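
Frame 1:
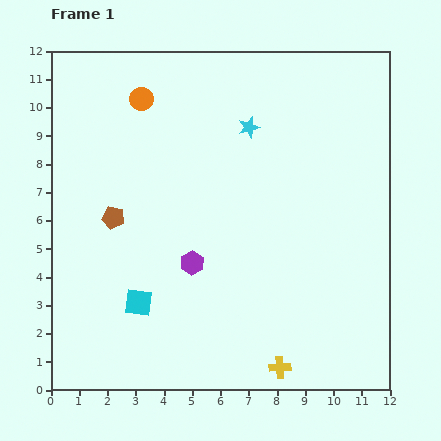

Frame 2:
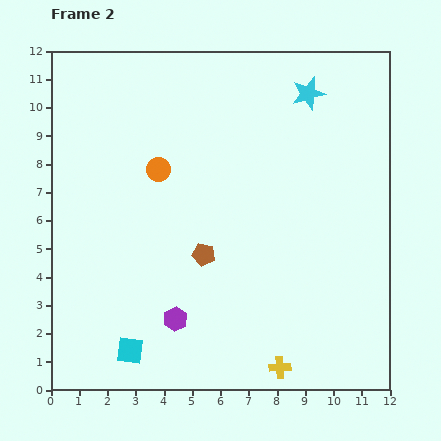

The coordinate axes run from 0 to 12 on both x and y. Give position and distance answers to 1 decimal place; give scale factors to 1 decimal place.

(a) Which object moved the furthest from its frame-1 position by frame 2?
the brown pentagon

(moved 3.5; next 2.6)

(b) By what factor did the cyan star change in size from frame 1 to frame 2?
1.6×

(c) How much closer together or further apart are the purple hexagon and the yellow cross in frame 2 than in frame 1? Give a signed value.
-0.7

Distance in frame 1: 4.8. Distance in frame 2: 4.1.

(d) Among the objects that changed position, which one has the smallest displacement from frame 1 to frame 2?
the cyan square

(moved 1.7)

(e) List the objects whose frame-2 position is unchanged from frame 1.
the yellow cross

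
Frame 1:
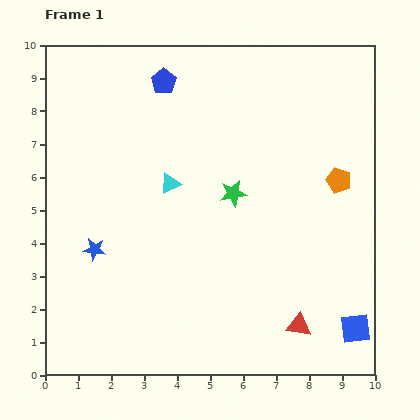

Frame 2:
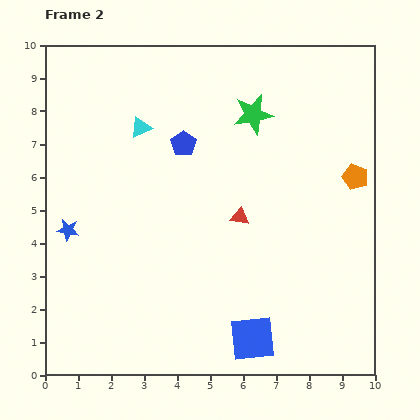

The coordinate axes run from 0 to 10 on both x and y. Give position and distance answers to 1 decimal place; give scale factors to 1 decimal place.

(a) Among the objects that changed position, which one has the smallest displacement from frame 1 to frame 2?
the orange pentagon

(moved 0.5)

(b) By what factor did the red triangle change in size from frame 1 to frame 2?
0.7×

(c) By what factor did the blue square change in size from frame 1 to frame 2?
1.5×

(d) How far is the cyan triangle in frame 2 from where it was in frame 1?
1.9

The cyan triangle moved from (3.8, 5.8) to (2.9, 7.5), a distance of √(0.9² + 1.7²) ≈ 1.9.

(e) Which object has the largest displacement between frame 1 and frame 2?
the red triangle

(moved 3.8; next 3.1)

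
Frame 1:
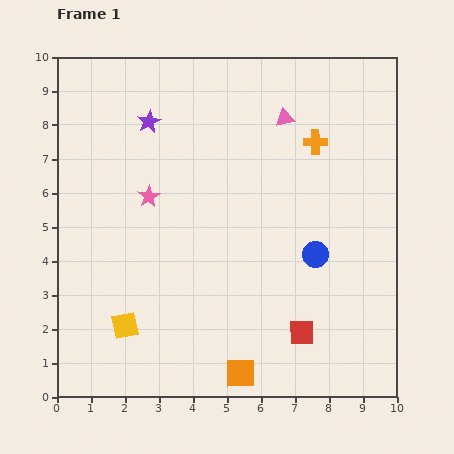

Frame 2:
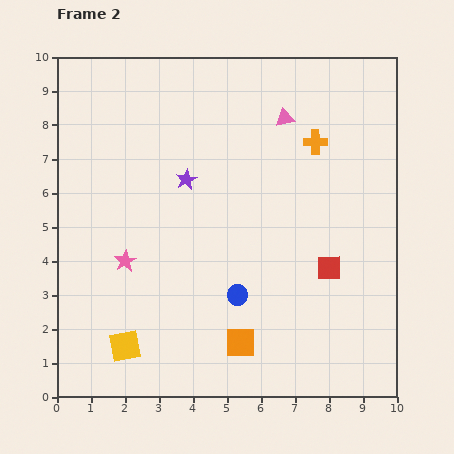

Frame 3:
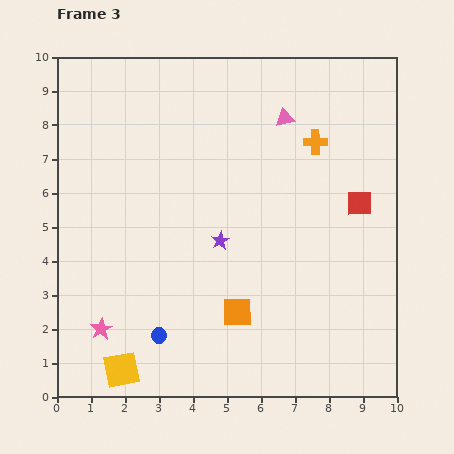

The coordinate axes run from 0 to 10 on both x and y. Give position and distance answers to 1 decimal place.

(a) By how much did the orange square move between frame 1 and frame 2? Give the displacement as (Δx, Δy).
(0.0, 0.9)

The orange square was at (5.4, 0.7) in frame 1 and (5.4, 1.6) in frame 2.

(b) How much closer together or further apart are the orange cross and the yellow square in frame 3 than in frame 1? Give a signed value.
+1.0

Distance in frame 1: 7.8. Distance in frame 3: 8.8.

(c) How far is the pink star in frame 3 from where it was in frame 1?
4.1

The pink star moved from (2.7, 5.9) to (1.3, 2.0), a distance of √(1.4² + 3.9²) ≈ 4.1.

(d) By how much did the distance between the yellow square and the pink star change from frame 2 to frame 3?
-1.2

Distance in frame 2: 2.5. Distance in frame 3: 1.3.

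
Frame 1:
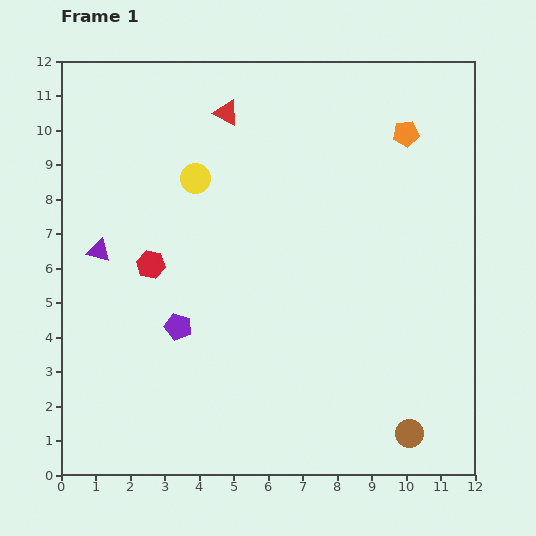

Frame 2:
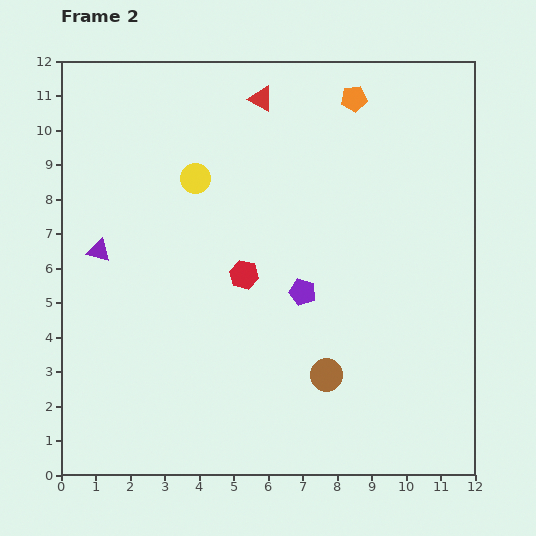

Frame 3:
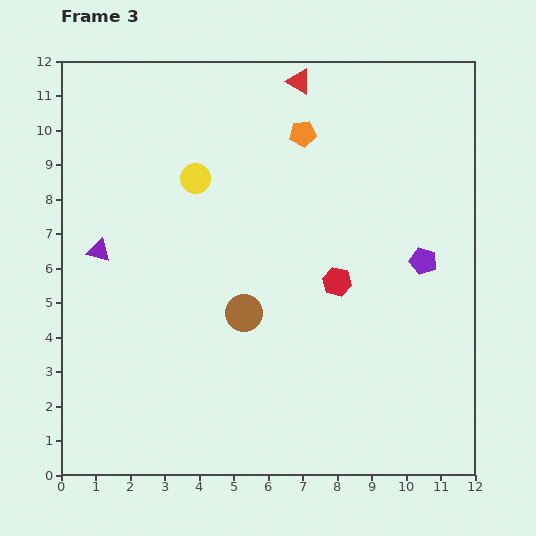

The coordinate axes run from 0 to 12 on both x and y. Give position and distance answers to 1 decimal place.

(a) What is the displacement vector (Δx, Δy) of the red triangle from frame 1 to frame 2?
(1.0, 0.4)

The red triangle was at (4.8, 10.5) in frame 1 and (5.8, 10.9) in frame 2.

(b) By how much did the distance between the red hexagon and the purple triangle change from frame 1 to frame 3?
+5.4

Distance in frame 1: 1.6. Distance in frame 3: 7.0.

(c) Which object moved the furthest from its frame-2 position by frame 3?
the purple pentagon

(moved 3.6; next 3.0)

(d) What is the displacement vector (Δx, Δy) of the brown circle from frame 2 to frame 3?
(-2.4, 1.8)

The brown circle was at (7.7, 2.9) in frame 2 and (5.3, 4.7) in frame 3.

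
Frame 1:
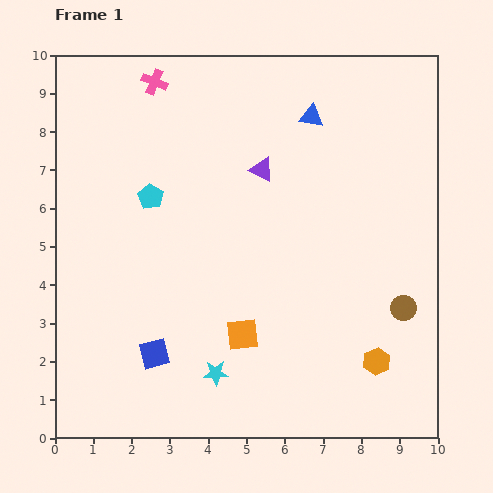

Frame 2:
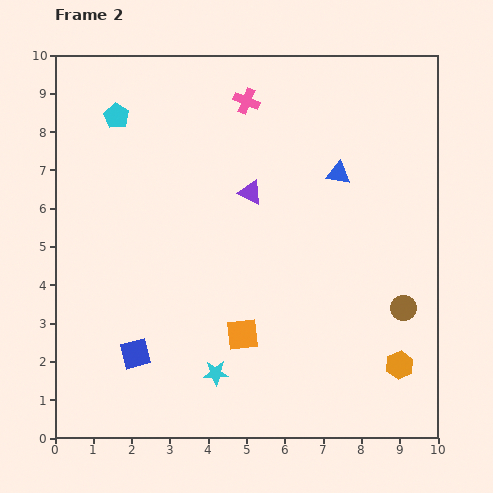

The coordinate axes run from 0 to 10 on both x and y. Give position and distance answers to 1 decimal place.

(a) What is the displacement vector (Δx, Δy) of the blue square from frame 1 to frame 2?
(-0.5, 0.0)

The blue square was at (2.6, 2.2) in frame 1 and (2.1, 2.2) in frame 2.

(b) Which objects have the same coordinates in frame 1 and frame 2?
the cyan star, the orange square, the brown circle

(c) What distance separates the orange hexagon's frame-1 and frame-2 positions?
0.6

The orange hexagon moved from (8.4, 2.0) to (9.0, 1.9), a distance of √(0.6² + 0.1²) ≈ 0.6.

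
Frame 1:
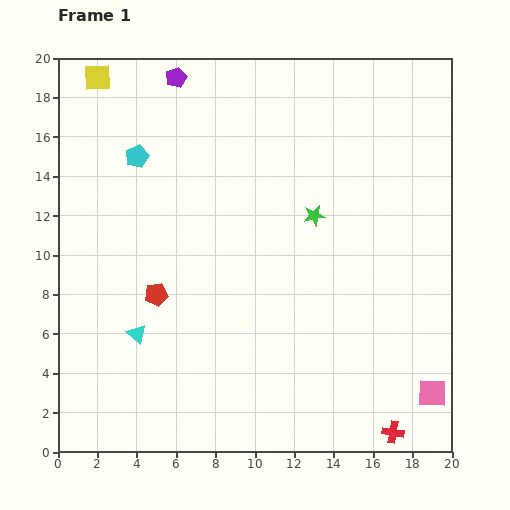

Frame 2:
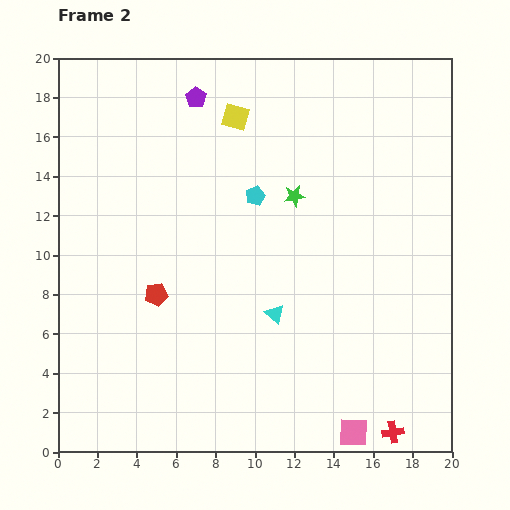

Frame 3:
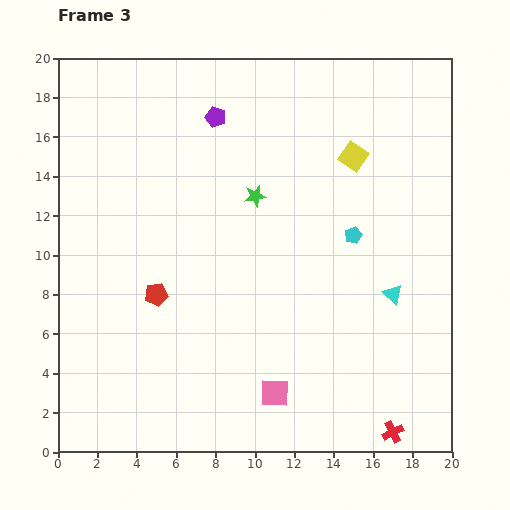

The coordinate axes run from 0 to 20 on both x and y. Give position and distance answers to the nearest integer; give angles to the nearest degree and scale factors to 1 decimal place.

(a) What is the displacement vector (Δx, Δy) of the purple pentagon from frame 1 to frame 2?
(1, -1)

The purple pentagon was at (6, 19) in frame 1 and (7, 18) in frame 2.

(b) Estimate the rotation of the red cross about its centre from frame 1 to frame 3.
36° counter-clockwise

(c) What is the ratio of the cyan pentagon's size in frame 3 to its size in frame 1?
0.7×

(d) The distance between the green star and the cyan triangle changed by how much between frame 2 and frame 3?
+3

Distance in frame 2: 6. Distance in frame 3: 9.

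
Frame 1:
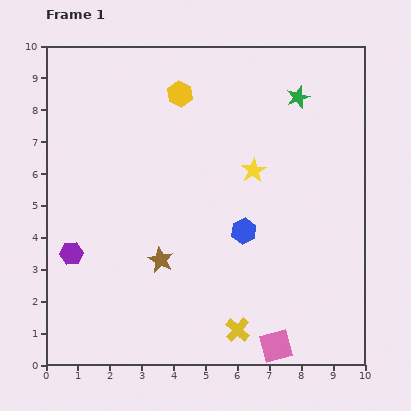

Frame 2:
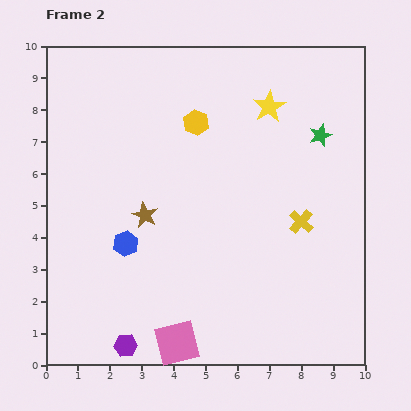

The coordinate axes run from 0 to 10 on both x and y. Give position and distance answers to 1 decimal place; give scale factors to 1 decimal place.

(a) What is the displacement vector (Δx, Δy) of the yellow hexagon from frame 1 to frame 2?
(0.5, -0.9)

The yellow hexagon was at (4.2, 8.5) in frame 1 and (4.7, 7.6) in frame 2.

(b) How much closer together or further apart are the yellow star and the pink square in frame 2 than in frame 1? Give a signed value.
+2.4

Distance in frame 1: 5.5. Distance in frame 2: 7.9.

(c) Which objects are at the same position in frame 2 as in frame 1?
none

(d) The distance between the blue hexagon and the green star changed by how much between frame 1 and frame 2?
+2.5

Distance in frame 1: 4.5. Distance in frame 2: 7.0.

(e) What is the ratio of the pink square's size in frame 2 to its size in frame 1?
1.4×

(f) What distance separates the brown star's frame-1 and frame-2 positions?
1.5

The brown star moved from (3.6, 3.3) to (3.1, 4.7), a distance of √(0.5² + 1.4²) ≈ 1.5.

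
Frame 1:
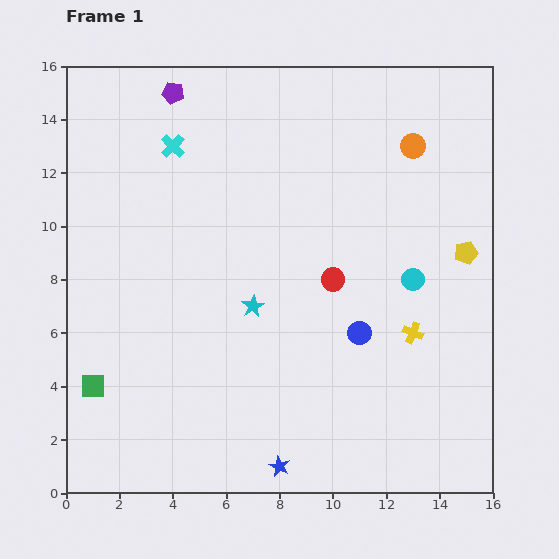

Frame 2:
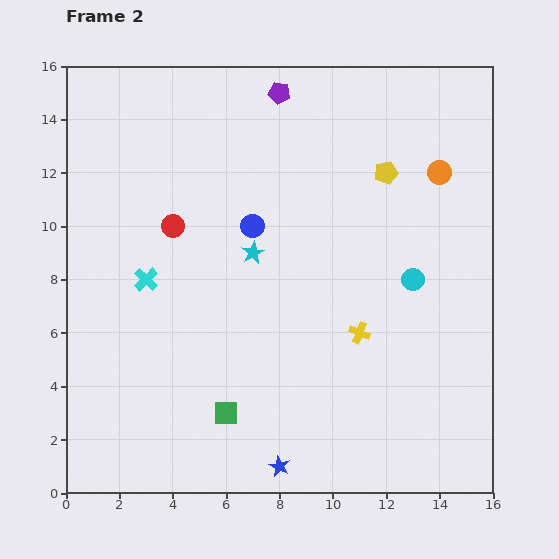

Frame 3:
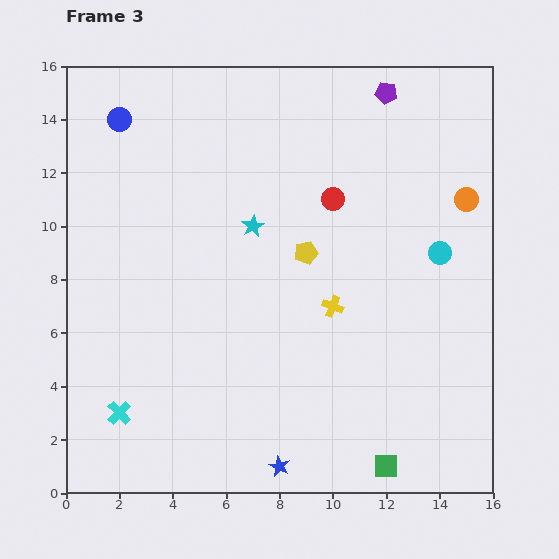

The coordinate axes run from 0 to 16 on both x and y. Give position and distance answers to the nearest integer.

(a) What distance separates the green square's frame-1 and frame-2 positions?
5

The green square moved from (1, 4) to (6, 3), a distance of √(5² + 1²) ≈ 5.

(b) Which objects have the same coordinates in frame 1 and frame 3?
the blue star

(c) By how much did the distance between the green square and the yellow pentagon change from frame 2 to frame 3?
-2

Distance in frame 2: 11. Distance in frame 3: 9.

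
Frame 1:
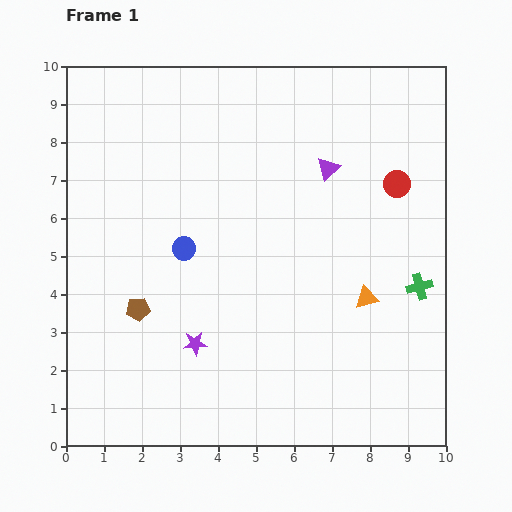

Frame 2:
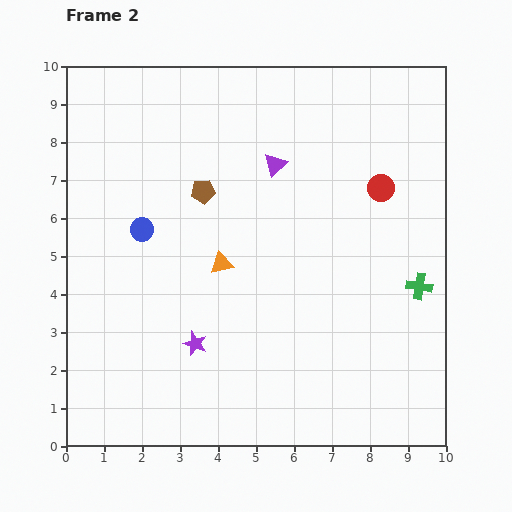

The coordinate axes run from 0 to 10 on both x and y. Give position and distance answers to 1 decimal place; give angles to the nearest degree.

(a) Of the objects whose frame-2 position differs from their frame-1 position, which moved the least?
the red circle

(moved 0.4)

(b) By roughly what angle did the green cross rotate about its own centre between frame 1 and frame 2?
23° clockwise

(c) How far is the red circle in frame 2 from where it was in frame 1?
0.4

The red circle moved from (8.7, 6.9) to (8.3, 6.8), a distance of √(0.4² + 0.1²) ≈ 0.4.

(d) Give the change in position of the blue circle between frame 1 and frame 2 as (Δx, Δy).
(-1.1, 0.5)

The blue circle was at (3.1, 5.2) in frame 1 and (2.0, 5.7) in frame 2.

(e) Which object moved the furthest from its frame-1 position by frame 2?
the orange triangle

(moved 3.9; next 3.5)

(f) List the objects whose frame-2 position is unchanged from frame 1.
the green cross, the purple star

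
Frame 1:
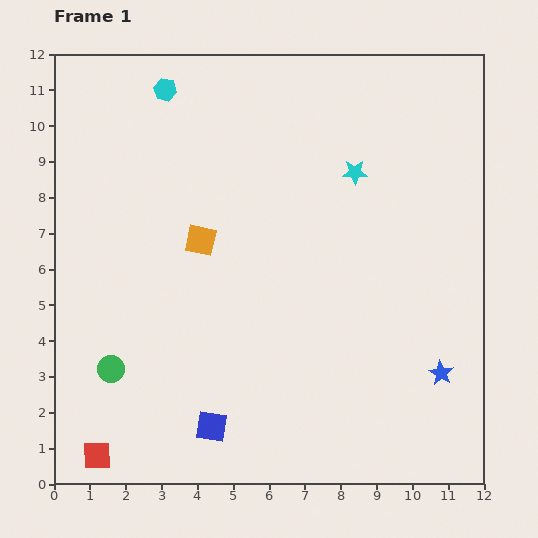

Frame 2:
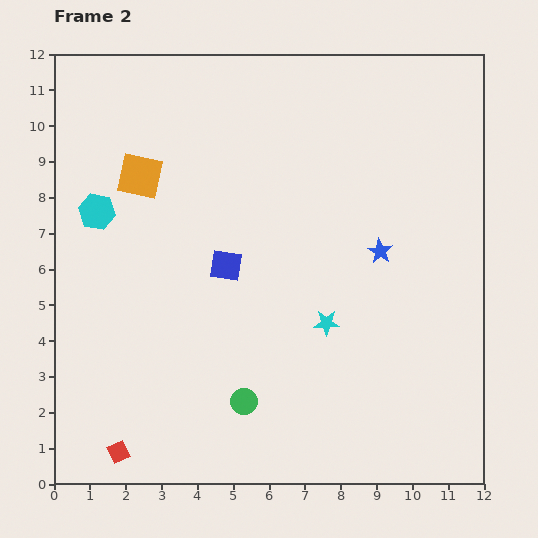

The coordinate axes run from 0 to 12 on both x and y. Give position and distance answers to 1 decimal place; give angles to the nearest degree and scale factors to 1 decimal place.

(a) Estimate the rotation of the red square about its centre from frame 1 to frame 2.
23° counter-clockwise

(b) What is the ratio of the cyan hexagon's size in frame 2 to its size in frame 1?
1.6×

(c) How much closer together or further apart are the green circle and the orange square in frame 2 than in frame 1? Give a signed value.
+2.5

Distance in frame 1: 4.4. Distance in frame 2: 6.9.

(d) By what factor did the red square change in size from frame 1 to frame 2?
0.7×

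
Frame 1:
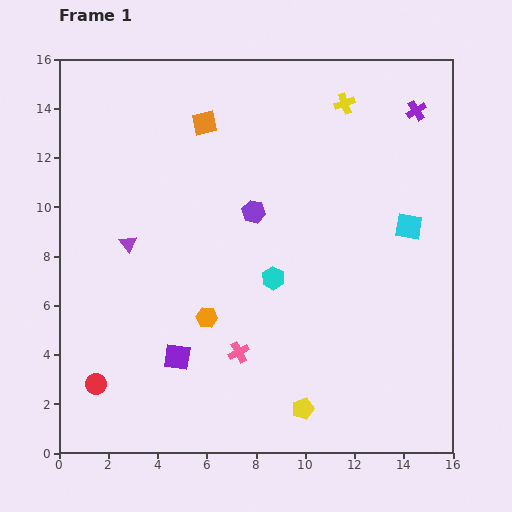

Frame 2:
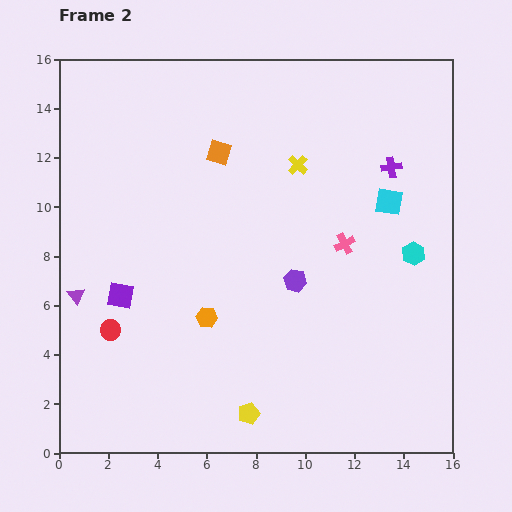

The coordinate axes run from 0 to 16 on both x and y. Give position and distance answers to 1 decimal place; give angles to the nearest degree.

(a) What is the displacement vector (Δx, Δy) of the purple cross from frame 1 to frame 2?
(-1.0, -2.3)

The purple cross was at (14.5, 13.9) in frame 1 and (13.5, 11.6) in frame 2.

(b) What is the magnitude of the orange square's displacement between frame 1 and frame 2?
1.3

The orange square moved from (5.9, 13.4) to (6.5, 12.2), a distance of √(0.6² + 1.2²) ≈ 1.3.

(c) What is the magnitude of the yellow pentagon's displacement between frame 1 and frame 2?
2.2

The yellow pentagon moved from (9.9, 1.8) to (7.7, 1.6), a distance of √(2.2² + 0.2²) ≈ 2.2.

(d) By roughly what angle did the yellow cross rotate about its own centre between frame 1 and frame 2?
27° counter-clockwise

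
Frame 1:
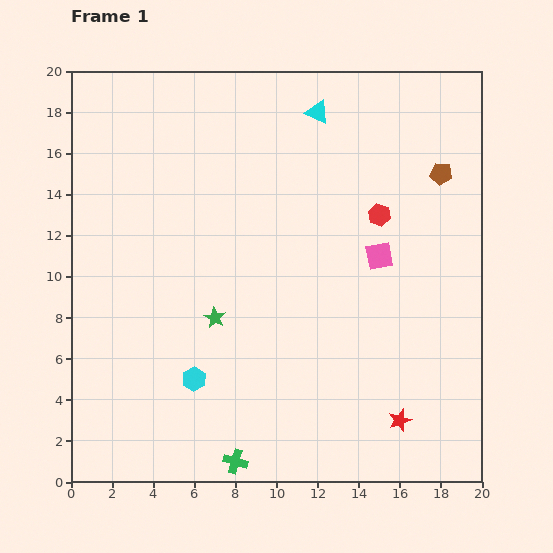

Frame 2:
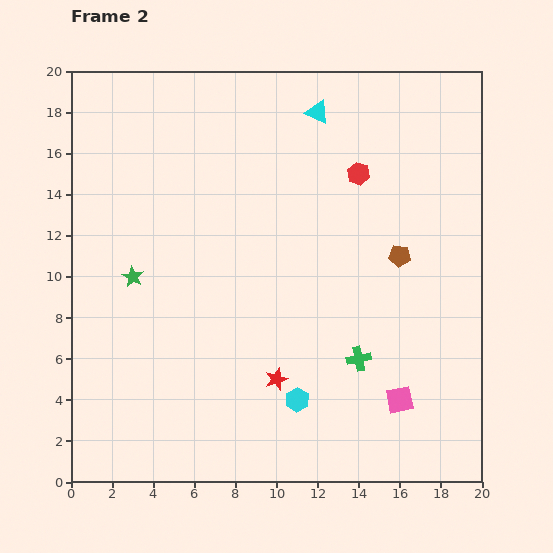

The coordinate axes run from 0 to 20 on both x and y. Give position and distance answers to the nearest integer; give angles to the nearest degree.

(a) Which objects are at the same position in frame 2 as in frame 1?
the cyan triangle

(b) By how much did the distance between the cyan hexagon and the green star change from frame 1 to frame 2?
+7

Distance in frame 1: 3. Distance in frame 2: 10.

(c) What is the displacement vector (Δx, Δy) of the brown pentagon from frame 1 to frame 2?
(-2, -4)

The brown pentagon was at (18, 15) in frame 1 and (16, 11) in frame 2.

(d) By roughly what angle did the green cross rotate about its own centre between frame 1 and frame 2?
28° counter-clockwise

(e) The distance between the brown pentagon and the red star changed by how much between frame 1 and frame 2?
-4

Distance in frame 1: 12. Distance in frame 2: 8.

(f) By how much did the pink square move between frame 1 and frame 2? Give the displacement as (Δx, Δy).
(1, -7)

The pink square was at (15, 11) in frame 1 and (16, 4) in frame 2.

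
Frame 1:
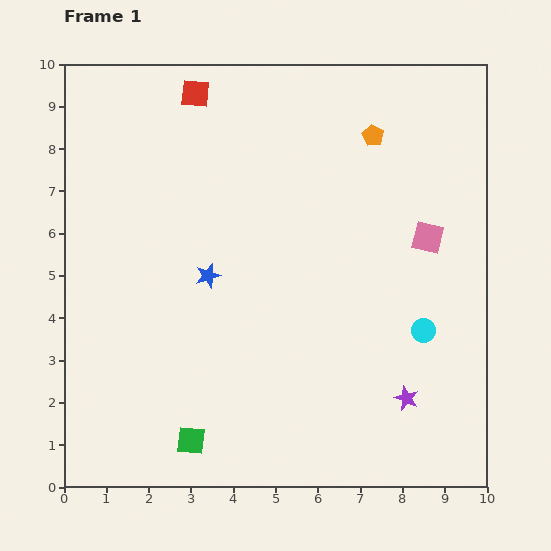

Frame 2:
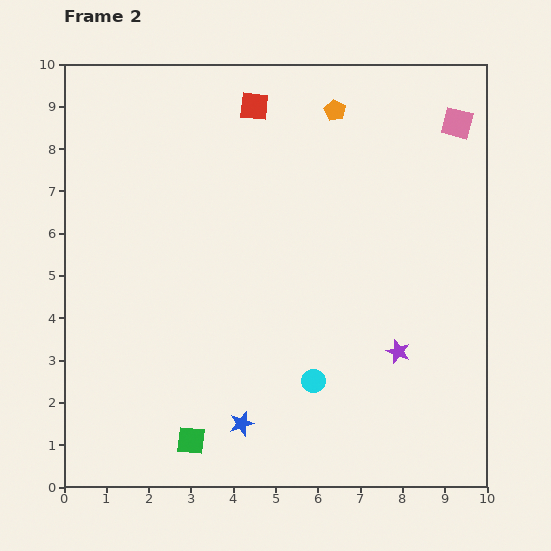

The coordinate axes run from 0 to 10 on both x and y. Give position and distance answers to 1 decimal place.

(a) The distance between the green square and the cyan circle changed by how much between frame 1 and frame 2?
-2.9

Distance in frame 1: 6.1. Distance in frame 2: 3.2.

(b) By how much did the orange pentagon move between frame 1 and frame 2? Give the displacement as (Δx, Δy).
(-0.9, 0.6)

The orange pentagon was at (7.3, 8.3) in frame 1 and (6.4, 8.9) in frame 2.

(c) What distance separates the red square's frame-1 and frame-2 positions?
1.4

The red square moved from (3.1, 9.3) to (4.5, 9.0), a distance of √(1.4² + 0.3²) ≈ 1.4.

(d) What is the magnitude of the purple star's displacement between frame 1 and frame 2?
1.1

The purple star moved from (8.1, 2.1) to (7.9, 3.2), a distance of √(0.2² + 1.1²) ≈ 1.1.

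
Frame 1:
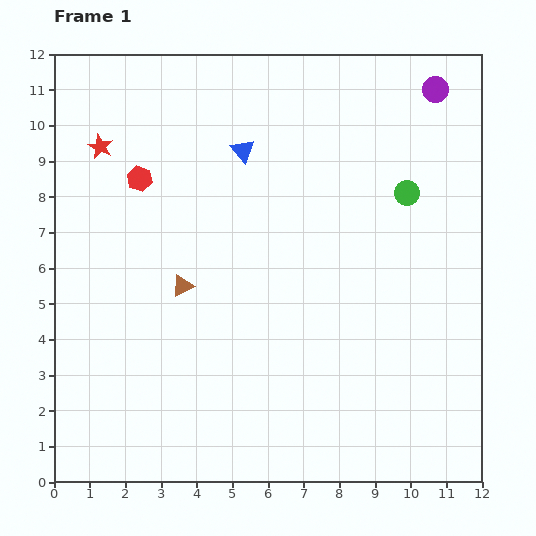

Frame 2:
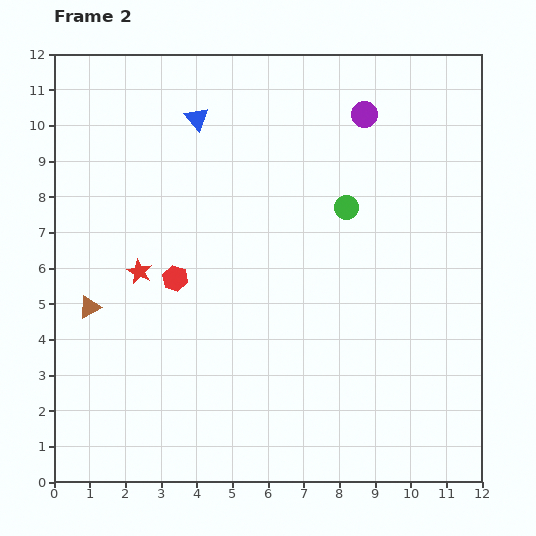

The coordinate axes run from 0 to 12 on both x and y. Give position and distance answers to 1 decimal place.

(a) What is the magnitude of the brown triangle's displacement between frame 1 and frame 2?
2.7

The brown triangle moved from (3.6, 5.5) to (1.0, 4.9), a distance of √(2.6² + 0.6²) ≈ 2.7.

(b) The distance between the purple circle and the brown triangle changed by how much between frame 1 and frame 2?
+0.4

Distance in frame 1: 9.0. Distance in frame 2: 9.4.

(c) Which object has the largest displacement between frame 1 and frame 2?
the red star

(moved 3.7; next 3.0)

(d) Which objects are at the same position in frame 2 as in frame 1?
none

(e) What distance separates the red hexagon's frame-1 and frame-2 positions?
3.0

The red hexagon moved from (2.4, 8.5) to (3.4, 5.7), a distance of √(1.0² + 2.8²) ≈ 3.0.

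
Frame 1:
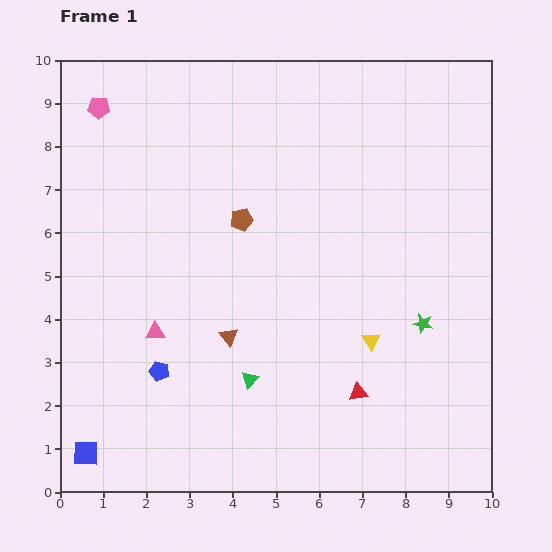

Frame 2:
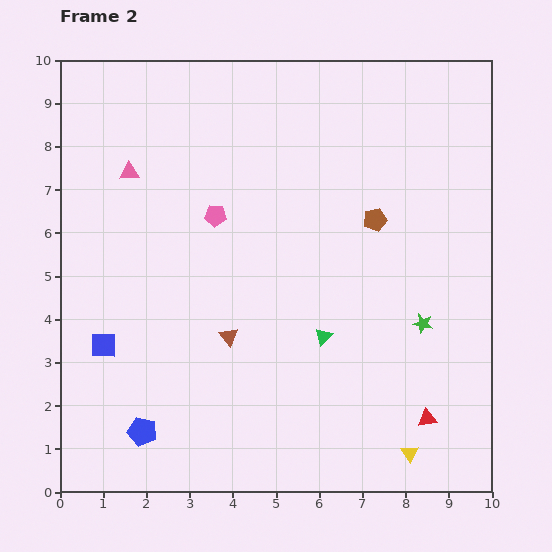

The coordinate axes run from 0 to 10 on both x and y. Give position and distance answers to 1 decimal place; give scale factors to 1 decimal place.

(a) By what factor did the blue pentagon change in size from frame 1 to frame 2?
1.4×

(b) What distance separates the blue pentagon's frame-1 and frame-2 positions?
1.5

The blue pentagon moved from (2.3, 2.8) to (1.9, 1.4), a distance of √(0.4² + 1.4²) ≈ 1.5.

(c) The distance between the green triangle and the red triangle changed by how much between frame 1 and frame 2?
+0.6

Distance in frame 1: 2.5. Distance in frame 2: 3.1.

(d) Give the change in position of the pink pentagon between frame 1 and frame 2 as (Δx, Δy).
(2.7, -2.5)

The pink pentagon was at (0.9, 8.9) in frame 1 and (3.6, 6.4) in frame 2.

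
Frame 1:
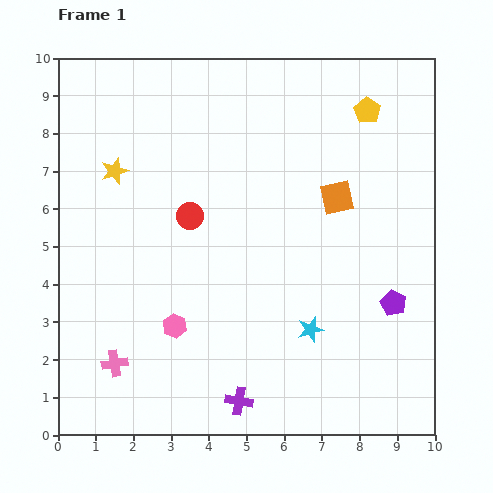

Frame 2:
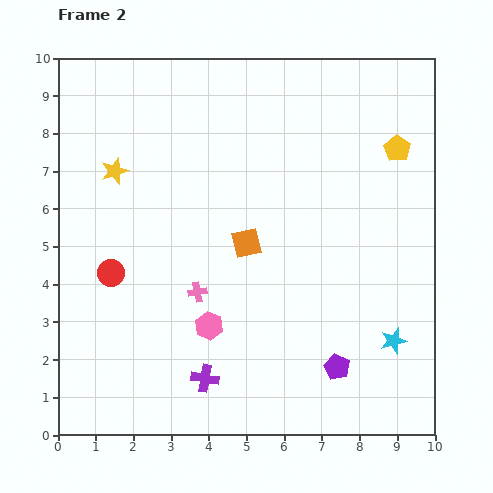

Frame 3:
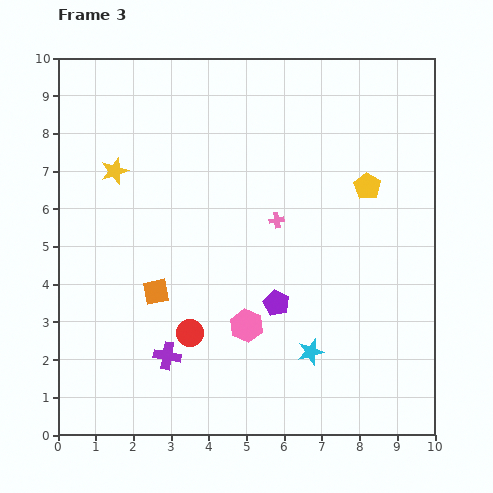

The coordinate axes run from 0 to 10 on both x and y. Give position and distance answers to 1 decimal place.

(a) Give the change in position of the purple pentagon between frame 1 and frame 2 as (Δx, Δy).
(-1.5, -1.7)

The purple pentagon was at (8.9, 3.5) in frame 1 and (7.4, 1.8) in frame 2.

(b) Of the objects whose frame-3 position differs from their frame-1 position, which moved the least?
the cyan star

(moved 0.6)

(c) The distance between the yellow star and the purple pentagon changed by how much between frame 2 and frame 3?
-2.4

Distance in frame 2: 7.9. Distance in frame 3: 5.5.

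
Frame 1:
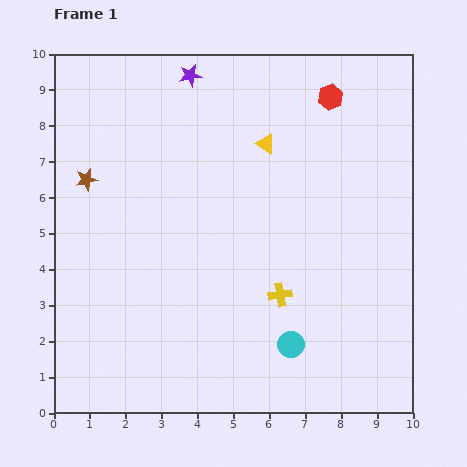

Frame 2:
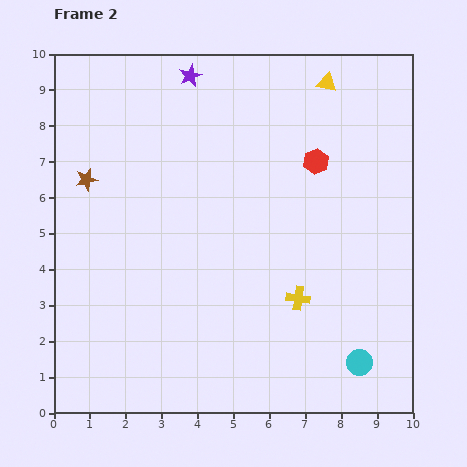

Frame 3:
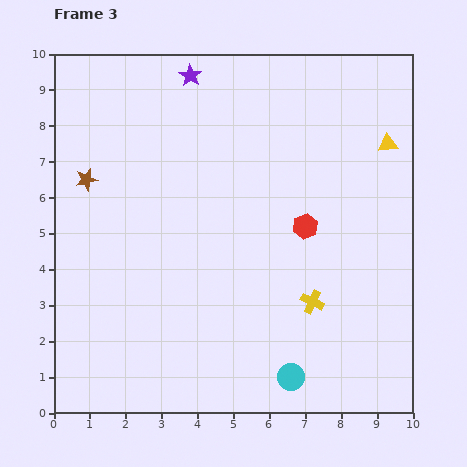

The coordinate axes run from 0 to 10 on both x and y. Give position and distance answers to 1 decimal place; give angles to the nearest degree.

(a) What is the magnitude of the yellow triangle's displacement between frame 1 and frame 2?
2.4

The yellow triangle moved from (5.9, 7.5) to (7.6, 9.2), a distance of √(1.7² + 1.7²) ≈ 2.4.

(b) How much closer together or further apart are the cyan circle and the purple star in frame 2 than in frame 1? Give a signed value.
+1.3

Distance in frame 1: 8.0. Distance in frame 2: 9.3.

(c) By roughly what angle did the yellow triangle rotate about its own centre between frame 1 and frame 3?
37° counter-clockwise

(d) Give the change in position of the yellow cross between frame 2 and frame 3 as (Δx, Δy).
(0.4, -0.1)

The yellow cross was at (6.8, 3.2) in frame 2 and (7.2, 3.1) in frame 3.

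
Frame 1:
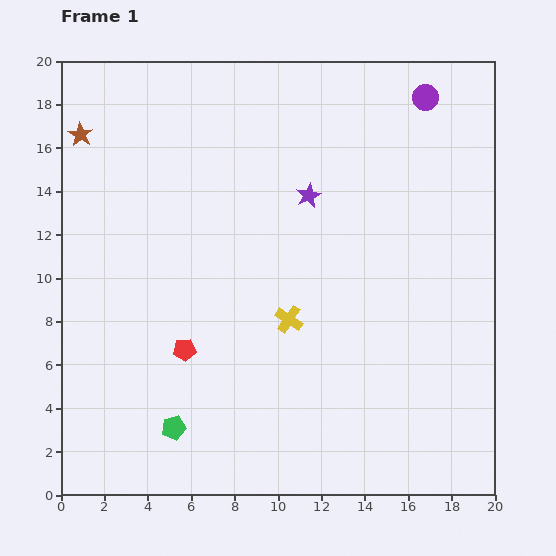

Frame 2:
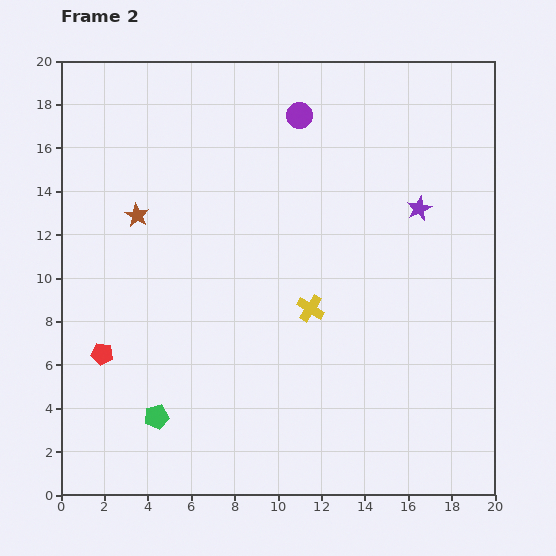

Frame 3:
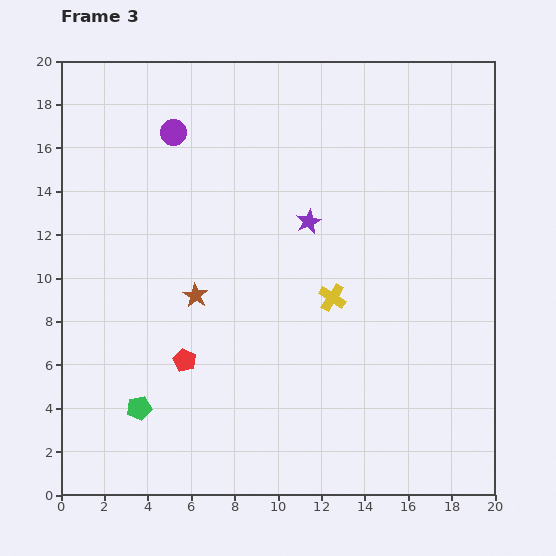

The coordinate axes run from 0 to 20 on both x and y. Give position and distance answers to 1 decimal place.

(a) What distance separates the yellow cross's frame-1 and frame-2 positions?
1.1

The yellow cross moved from (10.5, 8.1) to (11.5, 8.6), a distance of √(1.0² + 0.5²) ≈ 1.1.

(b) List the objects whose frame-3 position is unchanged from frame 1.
none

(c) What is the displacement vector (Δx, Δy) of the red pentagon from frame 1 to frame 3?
(0.0, -0.5)

The red pentagon was at (5.7, 6.7) in frame 1 and (5.7, 6.2) in frame 3.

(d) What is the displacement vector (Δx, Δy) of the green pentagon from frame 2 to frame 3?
(-0.8, 0.4)

The green pentagon was at (4.4, 3.6) in frame 2 and (3.6, 4.0) in frame 3.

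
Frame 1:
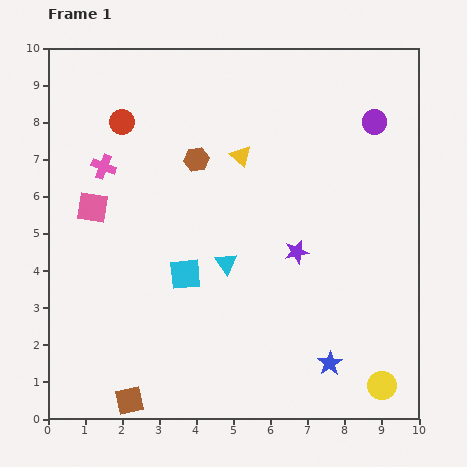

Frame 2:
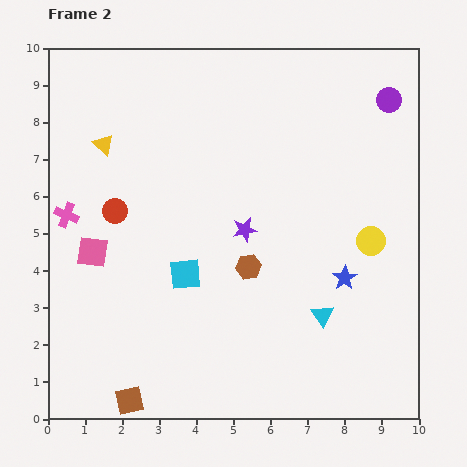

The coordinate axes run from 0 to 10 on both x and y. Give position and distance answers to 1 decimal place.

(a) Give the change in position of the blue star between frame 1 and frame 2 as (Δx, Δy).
(0.4, 2.3)

The blue star was at (7.6, 1.5) in frame 1 and (8.0, 3.8) in frame 2.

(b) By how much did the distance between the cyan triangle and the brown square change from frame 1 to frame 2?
+1.2

Distance in frame 1: 4.5. Distance in frame 2: 5.7.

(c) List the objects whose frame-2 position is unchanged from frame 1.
the cyan square, the brown square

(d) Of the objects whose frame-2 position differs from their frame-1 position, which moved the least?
the purple circle

(moved 0.7)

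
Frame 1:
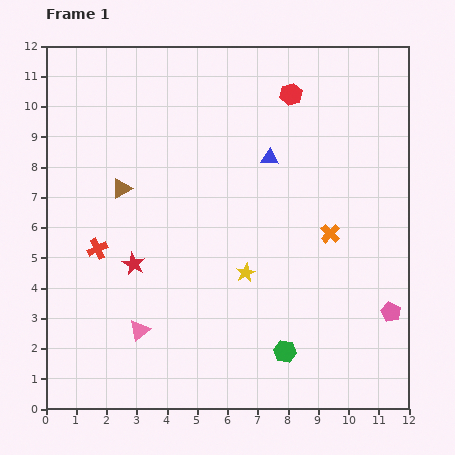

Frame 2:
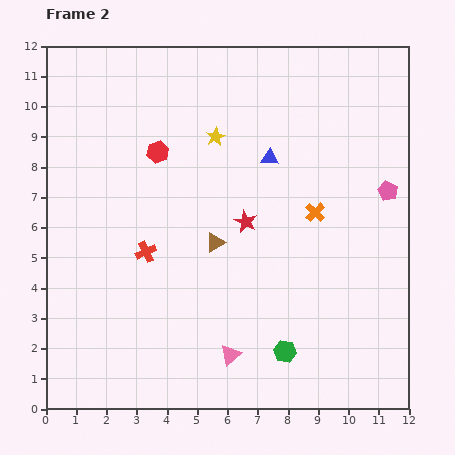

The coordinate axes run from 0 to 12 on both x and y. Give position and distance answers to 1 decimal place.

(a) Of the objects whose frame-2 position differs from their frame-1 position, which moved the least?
the orange cross

(moved 0.9)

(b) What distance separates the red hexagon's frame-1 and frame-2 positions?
4.8

The red hexagon moved from (8.1, 10.4) to (3.7, 8.5), a distance of √(4.4² + 1.9²) ≈ 4.8.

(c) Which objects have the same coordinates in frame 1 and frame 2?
the green hexagon, the blue triangle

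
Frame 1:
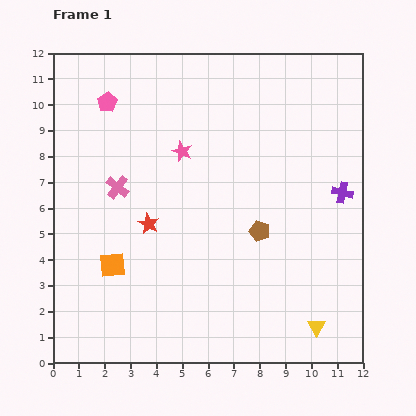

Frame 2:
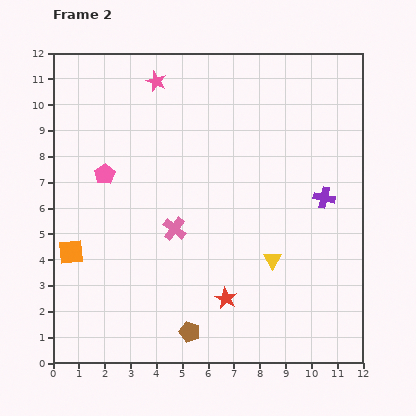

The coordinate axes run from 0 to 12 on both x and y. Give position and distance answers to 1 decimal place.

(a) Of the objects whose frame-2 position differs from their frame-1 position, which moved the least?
the purple cross

(moved 0.7)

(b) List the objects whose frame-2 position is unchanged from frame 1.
none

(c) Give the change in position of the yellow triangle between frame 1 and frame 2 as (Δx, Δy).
(-1.7, 2.6)

The yellow triangle was at (10.2, 1.4) in frame 1 and (8.5, 4.0) in frame 2.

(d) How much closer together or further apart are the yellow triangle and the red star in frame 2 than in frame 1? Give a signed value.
-5.3

Distance in frame 1: 7.6. Distance in frame 2: 2.3.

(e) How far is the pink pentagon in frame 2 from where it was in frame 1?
2.8

The pink pentagon moved from (2.1, 10.1) to (2.0, 7.3), a distance of √(0.1² + 2.8²) ≈ 2.8.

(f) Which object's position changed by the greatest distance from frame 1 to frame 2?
the brown pentagon

(moved 4.7; next 4.2)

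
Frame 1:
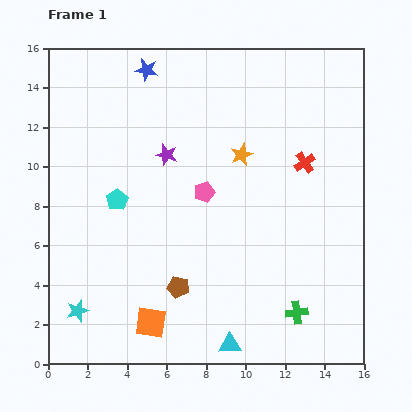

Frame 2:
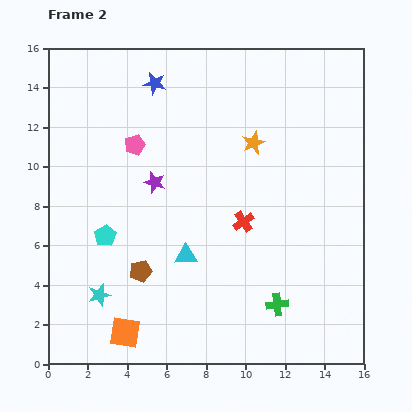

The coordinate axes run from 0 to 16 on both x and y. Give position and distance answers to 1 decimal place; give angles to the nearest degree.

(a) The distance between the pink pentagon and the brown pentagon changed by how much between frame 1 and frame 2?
+1.4

Distance in frame 1: 5.0. Distance in frame 2: 6.4.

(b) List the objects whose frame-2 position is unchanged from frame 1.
none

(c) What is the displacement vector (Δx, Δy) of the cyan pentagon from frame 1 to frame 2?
(-0.6, -1.8)

The cyan pentagon was at (3.5, 8.3) in frame 1 and (2.9, 6.5) in frame 2.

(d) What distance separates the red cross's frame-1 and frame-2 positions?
4.3

The red cross moved from (13.0, 10.2) to (9.9, 7.2), a distance of √(3.1² + 3.0²) ≈ 4.3.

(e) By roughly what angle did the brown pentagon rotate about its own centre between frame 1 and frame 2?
26° counter-clockwise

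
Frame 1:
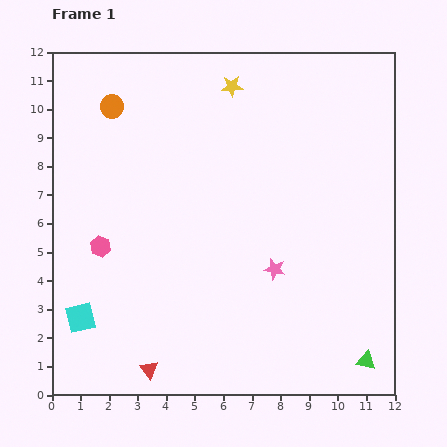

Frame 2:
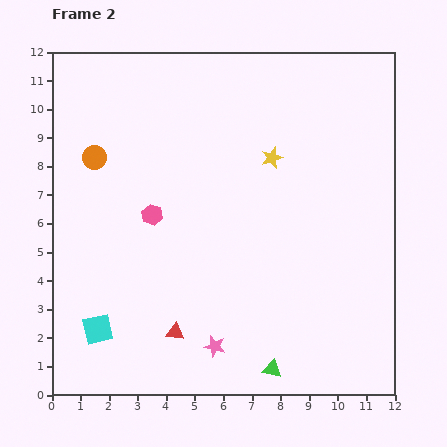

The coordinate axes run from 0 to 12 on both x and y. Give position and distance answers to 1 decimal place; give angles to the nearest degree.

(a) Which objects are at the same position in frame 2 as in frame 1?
none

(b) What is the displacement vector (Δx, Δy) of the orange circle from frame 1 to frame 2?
(-0.6, -1.8)

The orange circle was at (2.1, 10.1) in frame 1 and (1.5, 8.3) in frame 2.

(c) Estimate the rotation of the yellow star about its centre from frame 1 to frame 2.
18° counter-clockwise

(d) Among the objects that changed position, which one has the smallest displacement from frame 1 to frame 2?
the cyan square

(moved 0.7)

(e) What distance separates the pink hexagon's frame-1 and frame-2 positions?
2.1

The pink hexagon moved from (1.7, 5.2) to (3.5, 6.3), a distance of √(1.8² + 1.1²) ≈ 2.1.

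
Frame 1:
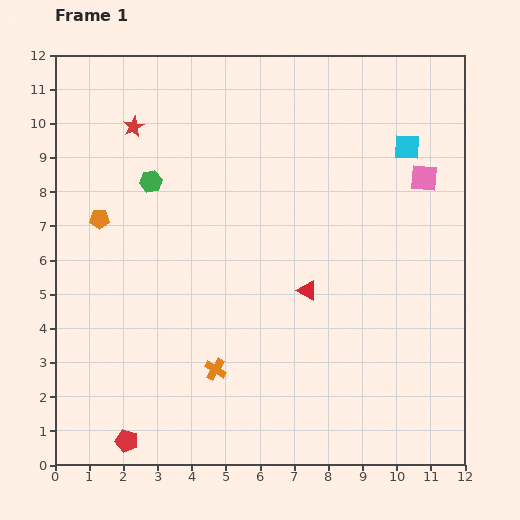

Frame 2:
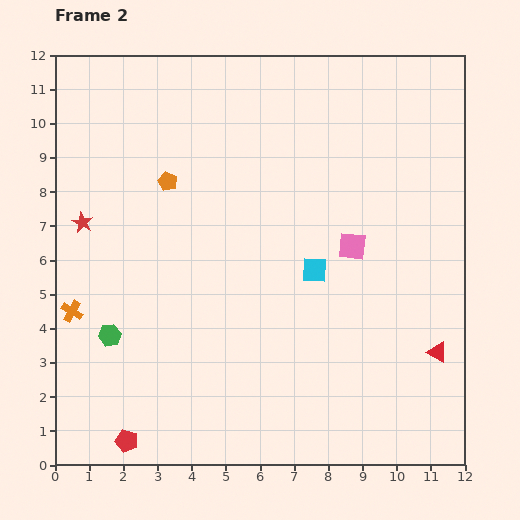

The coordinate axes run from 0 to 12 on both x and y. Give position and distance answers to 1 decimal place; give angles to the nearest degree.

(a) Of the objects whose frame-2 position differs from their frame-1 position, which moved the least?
the orange pentagon

(moved 2.3)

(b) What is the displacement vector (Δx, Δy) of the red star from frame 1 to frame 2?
(-1.5, -2.8)

The red star was at (2.3, 9.9) in frame 1 and (0.8, 7.1) in frame 2.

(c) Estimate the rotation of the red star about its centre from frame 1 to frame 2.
18° counter-clockwise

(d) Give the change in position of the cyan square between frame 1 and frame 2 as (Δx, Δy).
(-2.7, -3.6)

The cyan square was at (10.3, 9.3) in frame 1 and (7.6, 5.7) in frame 2.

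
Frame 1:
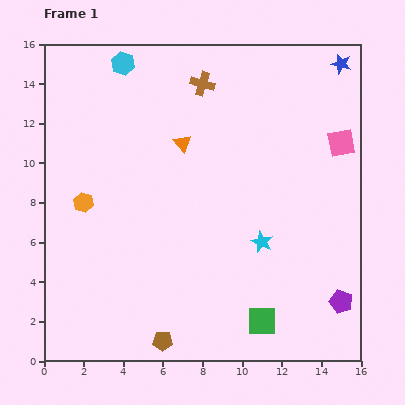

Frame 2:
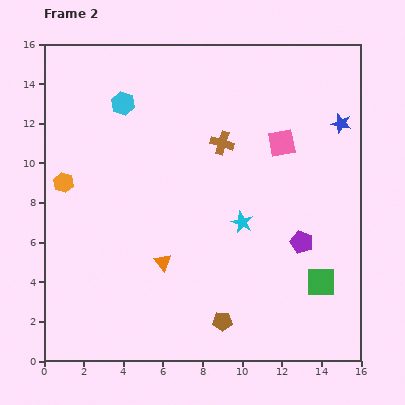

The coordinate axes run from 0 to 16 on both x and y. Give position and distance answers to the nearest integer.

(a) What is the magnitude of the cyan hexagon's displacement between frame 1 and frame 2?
2

The cyan hexagon moved from (4, 15) to (4, 13), a distance of √(0² + 2²) ≈ 2.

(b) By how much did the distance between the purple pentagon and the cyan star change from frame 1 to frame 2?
-2

Distance in frame 1: 5. Distance in frame 2: 3.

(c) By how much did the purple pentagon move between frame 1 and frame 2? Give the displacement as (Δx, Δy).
(-2, 3)

The purple pentagon was at (15, 3) in frame 1 and (13, 6) in frame 2.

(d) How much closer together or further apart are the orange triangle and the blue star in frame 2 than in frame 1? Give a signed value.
+2

Distance in frame 1: 9. Distance in frame 2: 11.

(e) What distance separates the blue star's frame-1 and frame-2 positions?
3

The blue star moved from (15, 15) to (15, 12), a distance of √(0² + 3²) ≈ 3.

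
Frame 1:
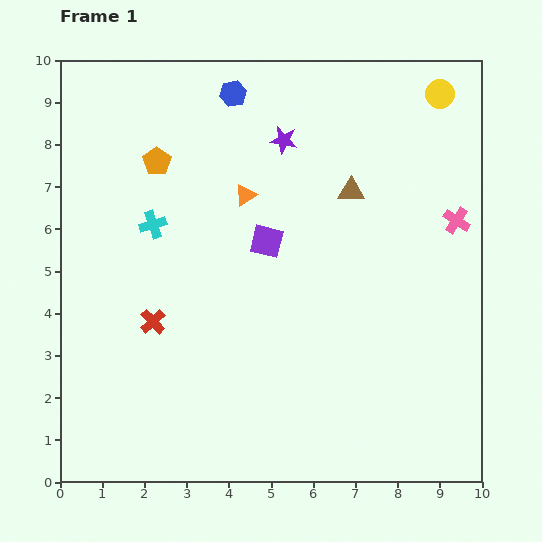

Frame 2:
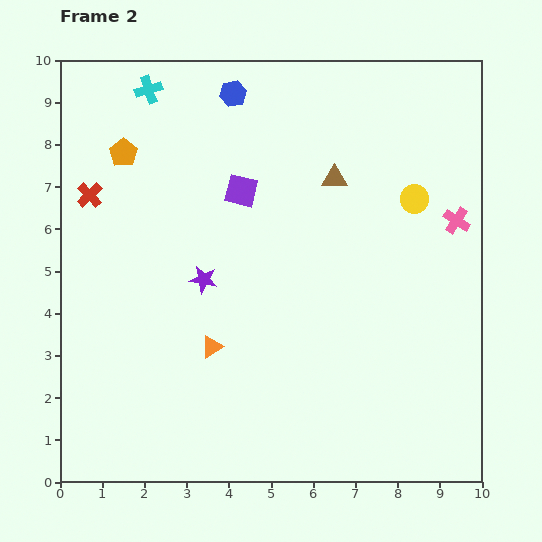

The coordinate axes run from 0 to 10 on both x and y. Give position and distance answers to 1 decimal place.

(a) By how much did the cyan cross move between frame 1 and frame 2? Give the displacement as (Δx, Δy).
(-0.1, 3.2)

The cyan cross was at (2.2, 6.1) in frame 1 and (2.1, 9.3) in frame 2.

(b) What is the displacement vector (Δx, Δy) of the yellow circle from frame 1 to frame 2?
(-0.6, -2.5)

The yellow circle was at (9.0, 9.2) in frame 1 and (8.4, 6.7) in frame 2.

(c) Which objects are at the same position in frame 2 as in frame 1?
the pink cross, the blue hexagon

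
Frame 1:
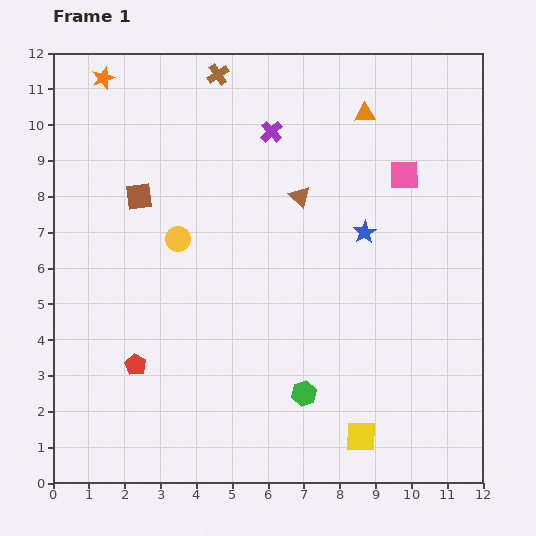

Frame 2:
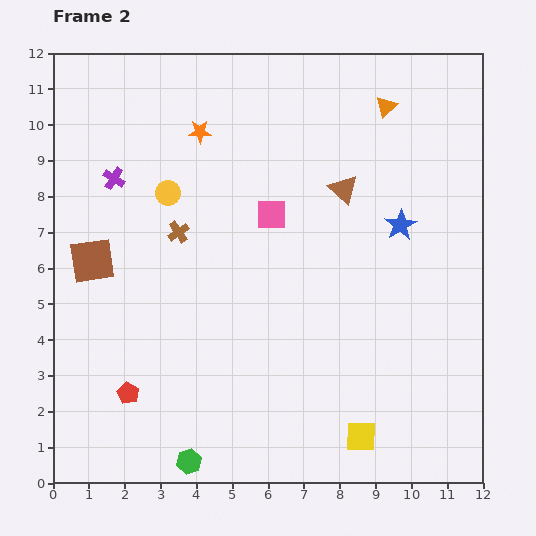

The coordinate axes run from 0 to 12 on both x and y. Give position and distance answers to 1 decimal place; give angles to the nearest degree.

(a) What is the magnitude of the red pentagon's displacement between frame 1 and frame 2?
0.8

The red pentagon moved from (2.3, 3.3) to (2.1, 2.5), a distance of √(0.2² + 0.8²) ≈ 0.8.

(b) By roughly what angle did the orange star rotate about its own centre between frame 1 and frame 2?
19° clockwise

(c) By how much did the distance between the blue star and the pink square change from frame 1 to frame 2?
+1.7

Distance in frame 1: 1.9. Distance in frame 2: 3.6.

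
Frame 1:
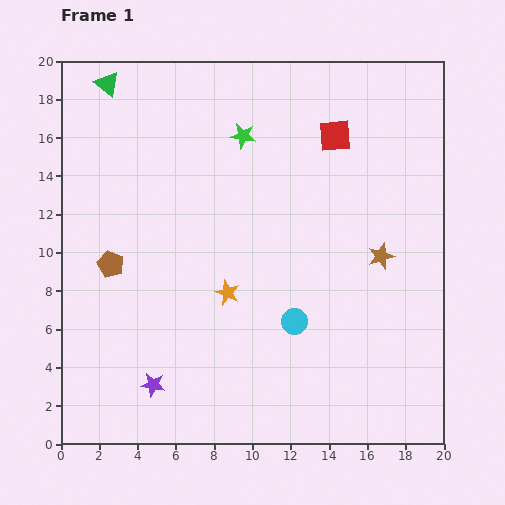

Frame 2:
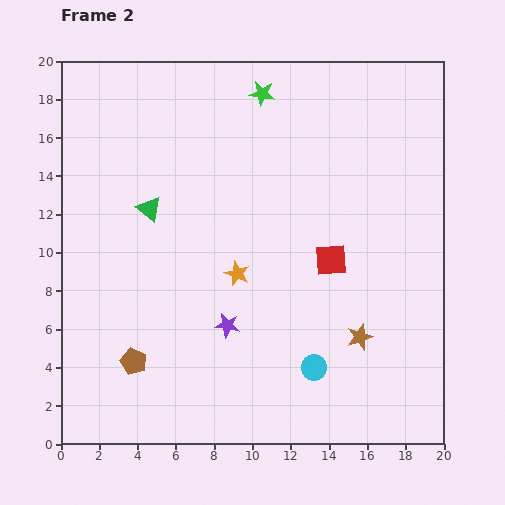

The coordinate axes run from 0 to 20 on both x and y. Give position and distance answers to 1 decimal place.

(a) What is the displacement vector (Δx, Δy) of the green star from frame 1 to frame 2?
(1.0, 2.2)

The green star was at (9.5, 16.1) in frame 1 and (10.5, 18.3) in frame 2.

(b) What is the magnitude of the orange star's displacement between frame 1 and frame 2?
1.1

The orange star moved from (8.7, 7.9) to (9.2, 8.9), a distance of √(0.5² + 1.0²) ≈ 1.1.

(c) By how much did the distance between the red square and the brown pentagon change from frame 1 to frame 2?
-1.9

Distance in frame 1: 13.5. Distance in frame 2: 11.6.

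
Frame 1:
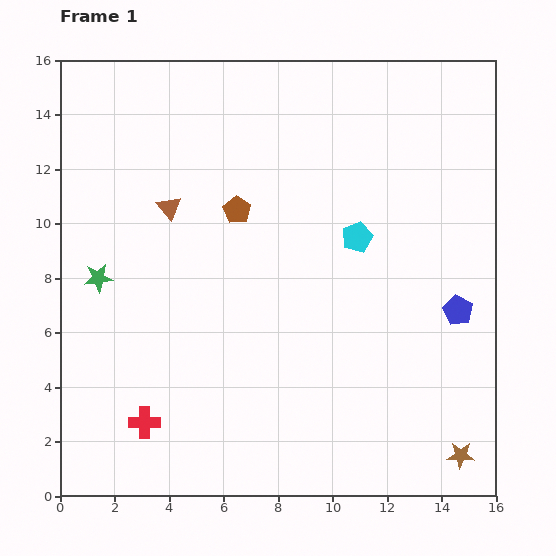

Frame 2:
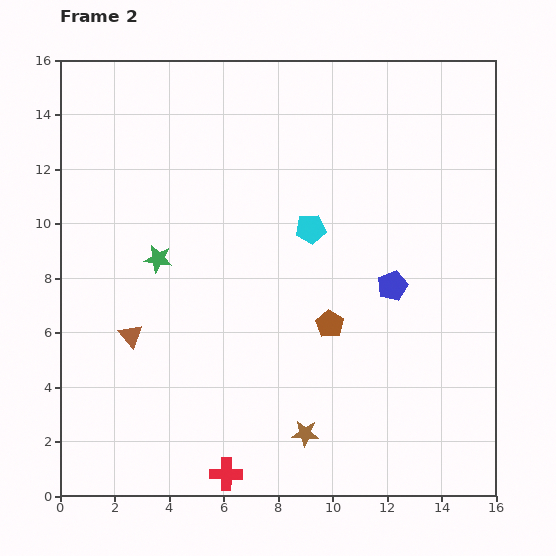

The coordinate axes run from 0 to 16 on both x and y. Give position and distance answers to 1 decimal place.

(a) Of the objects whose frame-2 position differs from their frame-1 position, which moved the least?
the cyan pentagon

(moved 1.7)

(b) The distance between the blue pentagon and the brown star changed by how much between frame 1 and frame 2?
+1.0

Distance in frame 1: 5.3. Distance in frame 2: 6.3.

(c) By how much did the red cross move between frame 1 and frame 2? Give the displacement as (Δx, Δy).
(3.0, -1.9)

The red cross was at (3.1, 2.7) in frame 1 and (6.1, 0.8) in frame 2.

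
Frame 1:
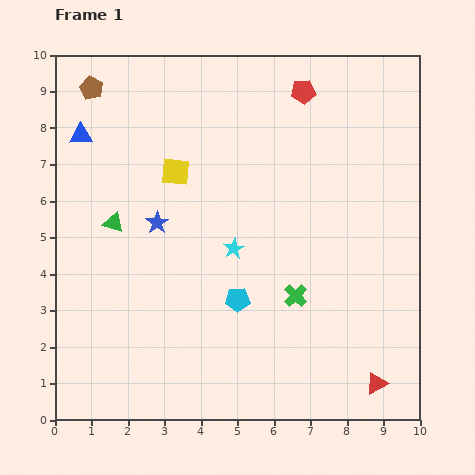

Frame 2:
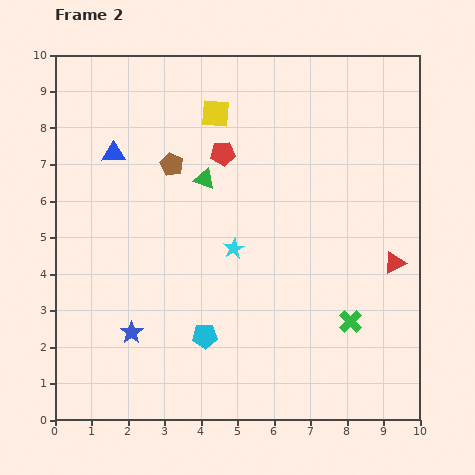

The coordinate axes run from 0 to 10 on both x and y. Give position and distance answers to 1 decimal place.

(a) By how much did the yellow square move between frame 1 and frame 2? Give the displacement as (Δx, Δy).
(1.1, 1.6)

The yellow square was at (3.3, 6.8) in frame 1 and (4.4, 8.4) in frame 2.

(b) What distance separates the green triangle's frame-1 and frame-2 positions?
2.8

The green triangle moved from (1.6, 5.4) to (4.1, 6.6), a distance of √(2.5² + 1.2²) ≈ 2.8.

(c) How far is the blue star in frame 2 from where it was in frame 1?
3.1

The blue star moved from (2.8, 5.4) to (2.1, 2.4), a distance of √(0.7² + 3.0²) ≈ 3.1.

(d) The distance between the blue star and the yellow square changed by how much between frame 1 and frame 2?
+4.9

Distance in frame 1: 1.5. Distance in frame 2: 6.4.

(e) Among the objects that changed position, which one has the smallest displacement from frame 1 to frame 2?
the blue triangle

(moved 1.0)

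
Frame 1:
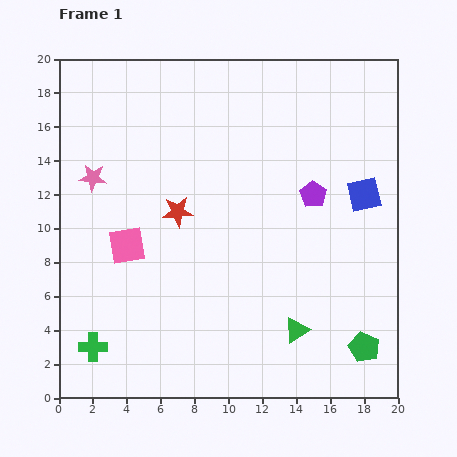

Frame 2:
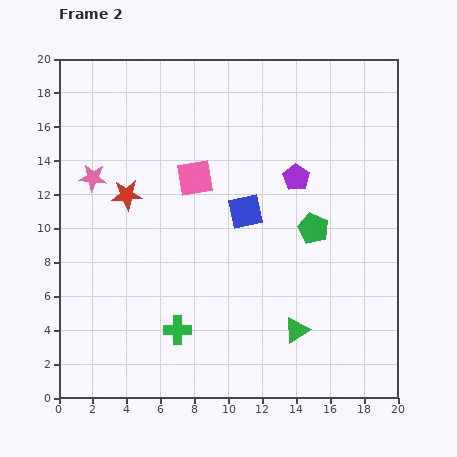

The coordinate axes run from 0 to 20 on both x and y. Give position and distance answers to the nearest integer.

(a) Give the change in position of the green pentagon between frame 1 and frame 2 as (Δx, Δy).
(-3, 7)

The green pentagon was at (18, 3) in frame 1 and (15, 10) in frame 2.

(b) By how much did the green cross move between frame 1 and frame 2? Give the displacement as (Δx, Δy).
(5, 1)

The green cross was at (2, 3) in frame 1 and (7, 4) in frame 2.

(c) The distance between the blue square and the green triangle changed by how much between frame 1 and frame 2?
-1

Distance in frame 1: 9. Distance in frame 2: 8.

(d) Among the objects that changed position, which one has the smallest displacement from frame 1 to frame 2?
the purple pentagon

(moved 1)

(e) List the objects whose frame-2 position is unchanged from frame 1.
the pink star, the green triangle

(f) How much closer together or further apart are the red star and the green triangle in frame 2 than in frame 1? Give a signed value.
+3

Distance in frame 1: 10. Distance in frame 2: 13.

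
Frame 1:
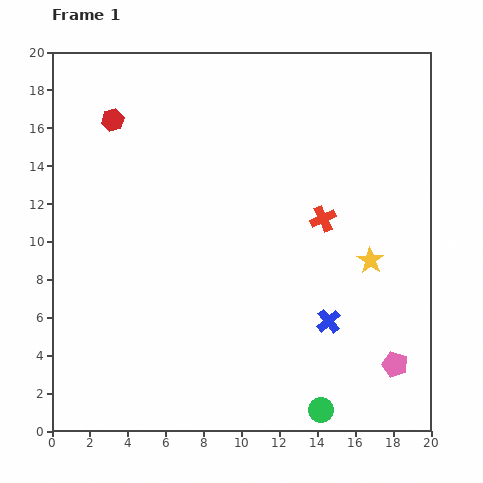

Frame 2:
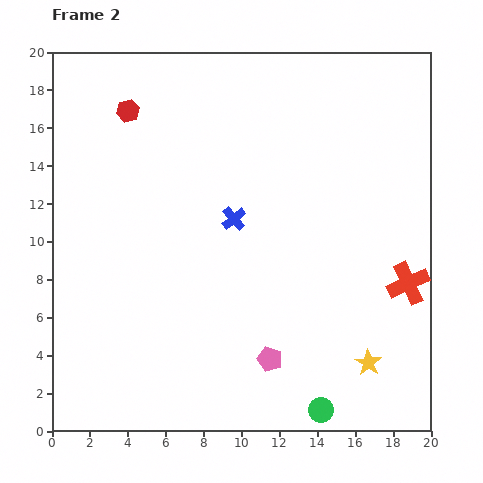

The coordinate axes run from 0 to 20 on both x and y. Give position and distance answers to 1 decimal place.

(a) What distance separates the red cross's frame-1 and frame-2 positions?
5.6

The red cross moved from (14.3, 11.2) to (18.8, 7.8), a distance of √(4.5² + 3.4²) ≈ 5.6.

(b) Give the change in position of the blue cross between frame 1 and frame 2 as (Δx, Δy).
(-5.0, 5.4)

The blue cross was at (14.6, 5.8) in frame 1 and (9.6, 11.2) in frame 2.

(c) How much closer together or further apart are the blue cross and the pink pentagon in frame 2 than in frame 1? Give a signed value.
+3.4

Distance in frame 1: 4.2. Distance in frame 2: 7.6.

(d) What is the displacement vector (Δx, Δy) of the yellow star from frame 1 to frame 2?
(-0.1, -5.4)

The yellow star was at (16.8, 9.0) in frame 1 and (16.7, 3.6) in frame 2.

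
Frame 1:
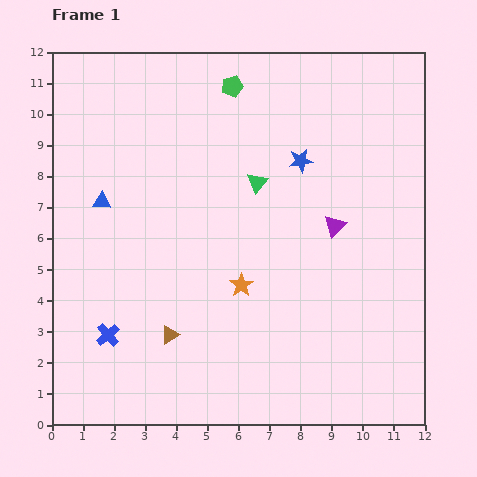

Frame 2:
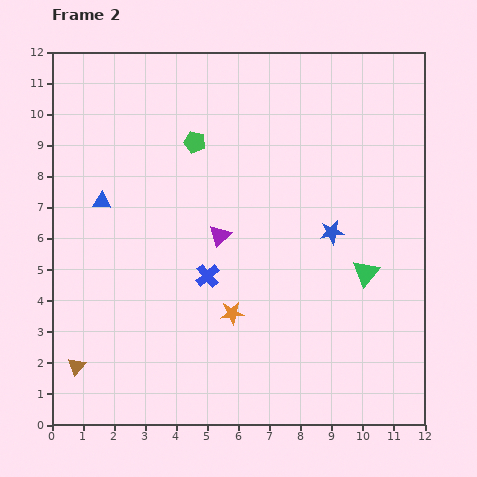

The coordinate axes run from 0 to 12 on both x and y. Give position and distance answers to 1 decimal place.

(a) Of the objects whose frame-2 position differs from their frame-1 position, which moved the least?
the orange star

(moved 0.9)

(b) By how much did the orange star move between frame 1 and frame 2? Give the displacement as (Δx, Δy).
(-0.3, -0.9)

The orange star was at (6.1, 4.5) in frame 1 and (5.8, 3.6) in frame 2.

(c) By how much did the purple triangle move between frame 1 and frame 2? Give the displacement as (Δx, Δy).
(-3.7, -0.3)

The purple triangle was at (9.1, 6.4) in frame 1 and (5.4, 6.1) in frame 2.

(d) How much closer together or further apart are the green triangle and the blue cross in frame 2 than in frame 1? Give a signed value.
-1.8

Distance in frame 1: 6.9. Distance in frame 2: 5.1.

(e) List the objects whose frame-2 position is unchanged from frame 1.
the blue triangle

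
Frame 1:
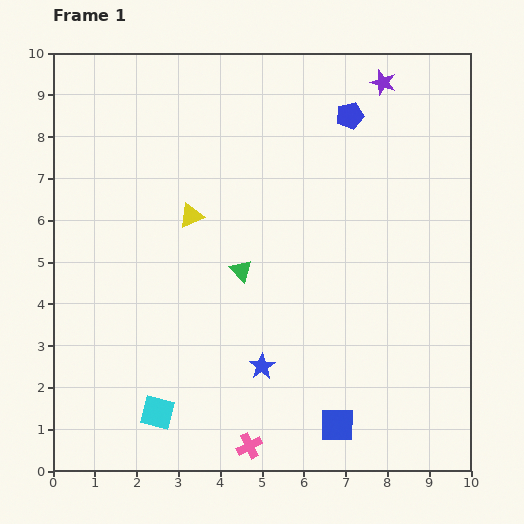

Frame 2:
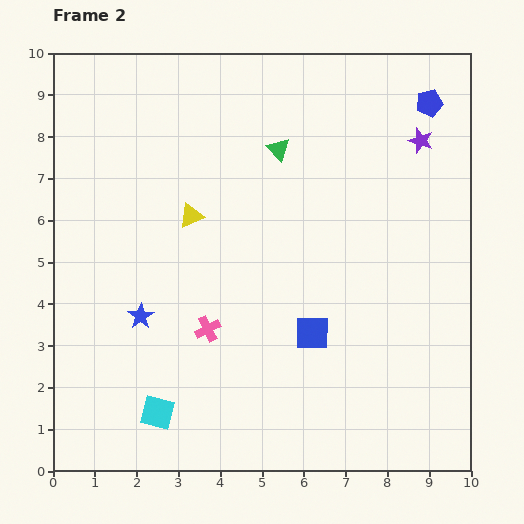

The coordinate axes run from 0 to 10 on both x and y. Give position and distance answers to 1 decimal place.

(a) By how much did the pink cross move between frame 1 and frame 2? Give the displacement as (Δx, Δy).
(-1.0, 2.8)

The pink cross was at (4.7, 0.6) in frame 1 and (3.7, 3.4) in frame 2.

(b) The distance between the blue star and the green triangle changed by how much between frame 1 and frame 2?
+2.8

Distance in frame 1: 2.4. Distance in frame 2: 5.2.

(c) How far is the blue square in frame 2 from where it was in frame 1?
2.3

The blue square moved from (6.8, 1.1) to (6.2, 3.3), a distance of √(0.6² + 2.2²) ≈ 2.3.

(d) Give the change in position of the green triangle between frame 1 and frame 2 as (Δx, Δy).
(0.9, 2.9)

The green triangle was at (4.5, 4.8) in frame 1 and (5.4, 7.7) in frame 2.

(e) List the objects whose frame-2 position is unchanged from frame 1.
the cyan square, the yellow triangle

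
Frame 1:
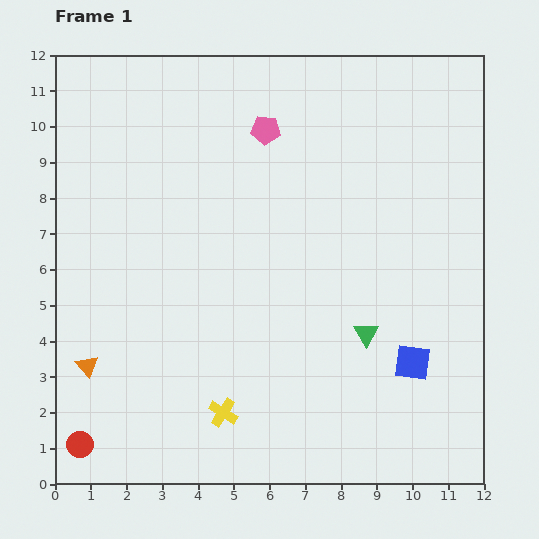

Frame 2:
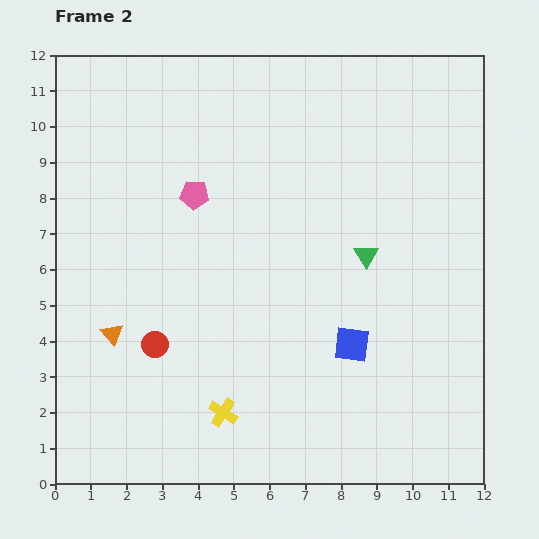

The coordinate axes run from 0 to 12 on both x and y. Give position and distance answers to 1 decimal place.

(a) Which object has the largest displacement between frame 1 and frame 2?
the red circle

(moved 3.5; next 2.7)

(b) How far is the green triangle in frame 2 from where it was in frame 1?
2.2

The green triangle moved from (8.7, 4.2) to (8.7, 6.4), a distance of √(0.0² + 2.2²) ≈ 2.2.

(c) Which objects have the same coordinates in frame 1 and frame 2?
the yellow cross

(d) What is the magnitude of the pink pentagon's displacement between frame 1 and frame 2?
2.7

The pink pentagon moved from (5.9, 9.9) to (3.9, 8.1), a distance of √(2.0² + 1.8²) ≈ 2.7.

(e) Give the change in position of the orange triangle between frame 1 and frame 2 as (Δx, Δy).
(0.7, 0.9)

The orange triangle was at (0.9, 3.3) in frame 1 and (1.6, 4.2) in frame 2.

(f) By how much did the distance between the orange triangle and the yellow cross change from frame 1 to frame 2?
-0.2

Distance in frame 1: 4.0. Distance in frame 2: 3.8.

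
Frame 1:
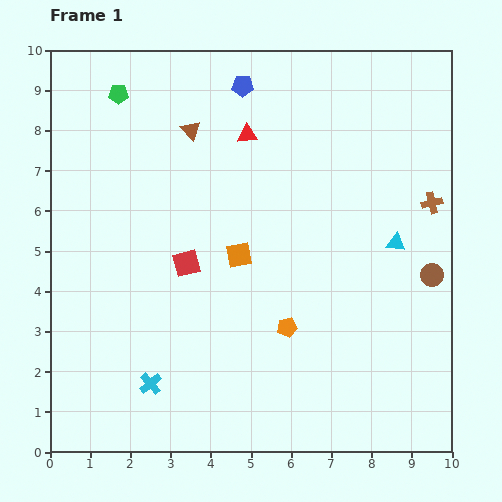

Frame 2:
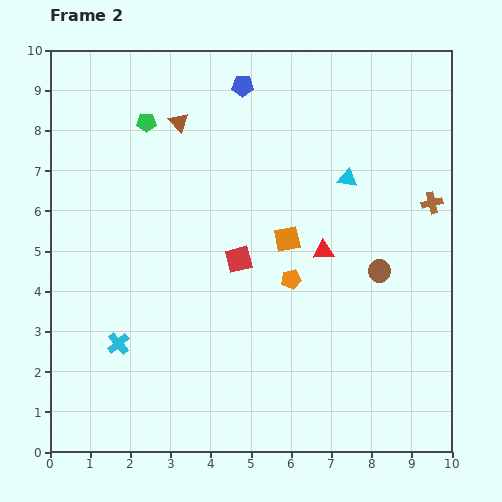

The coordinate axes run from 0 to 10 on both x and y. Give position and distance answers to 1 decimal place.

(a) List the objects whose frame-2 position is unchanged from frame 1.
the brown cross, the blue pentagon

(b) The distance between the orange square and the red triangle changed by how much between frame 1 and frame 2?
-2.1

Distance in frame 1: 3.0. Distance in frame 2: 0.9.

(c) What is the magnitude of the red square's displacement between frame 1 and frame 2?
1.3

The red square moved from (3.4, 4.7) to (4.7, 4.8), a distance of √(1.3² + 0.1²) ≈ 1.3.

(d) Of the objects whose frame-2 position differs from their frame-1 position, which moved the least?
the brown triangle

(moved 0.4)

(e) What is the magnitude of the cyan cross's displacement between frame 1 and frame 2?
1.3

The cyan cross moved from (2.5, 1.7) to (1.7, 2.7), a distance of √(0.8² + 1.0²) ≈ 1.3.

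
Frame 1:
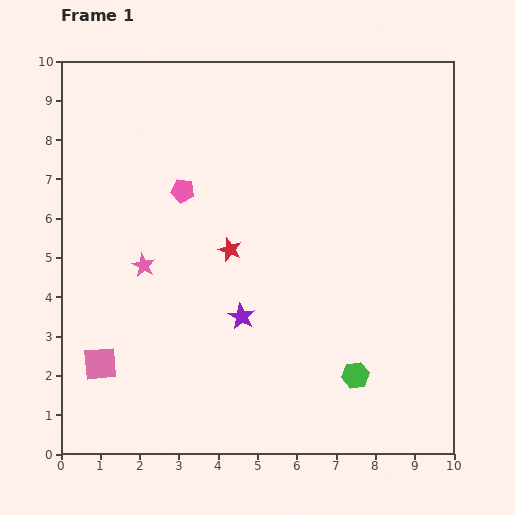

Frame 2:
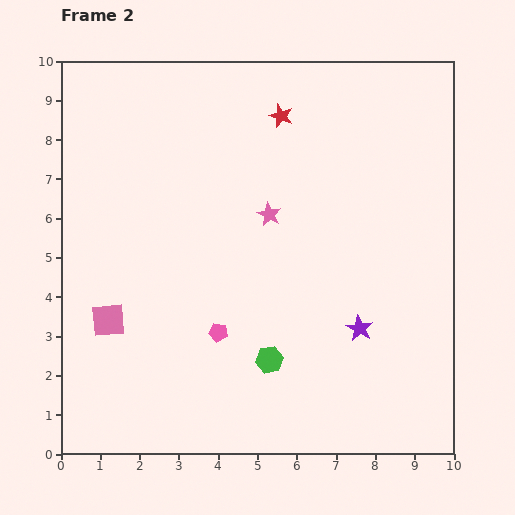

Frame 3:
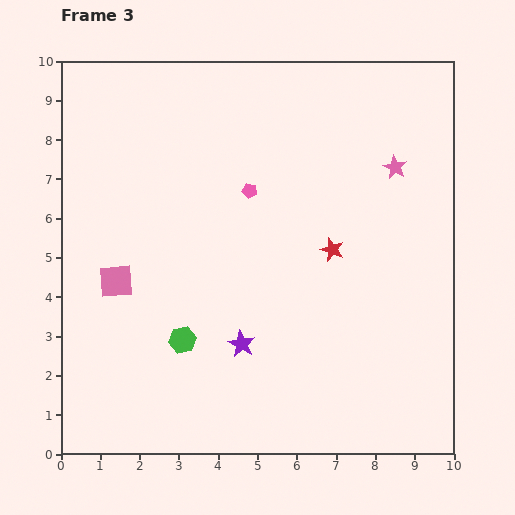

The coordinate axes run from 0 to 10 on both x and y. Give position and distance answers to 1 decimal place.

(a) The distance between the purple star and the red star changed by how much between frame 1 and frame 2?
+4.1

Distance in frame 1: 1.7. Distance in frame 2: 5.8.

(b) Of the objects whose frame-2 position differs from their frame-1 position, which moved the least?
the pink square

(moved 1.1)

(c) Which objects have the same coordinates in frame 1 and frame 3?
none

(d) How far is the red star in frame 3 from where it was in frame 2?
3.6

The red star moved from (5.6, 8.6) to (6.9, 5.2), a distance of √(1.3² + 3.4²) ≈ 3.6.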